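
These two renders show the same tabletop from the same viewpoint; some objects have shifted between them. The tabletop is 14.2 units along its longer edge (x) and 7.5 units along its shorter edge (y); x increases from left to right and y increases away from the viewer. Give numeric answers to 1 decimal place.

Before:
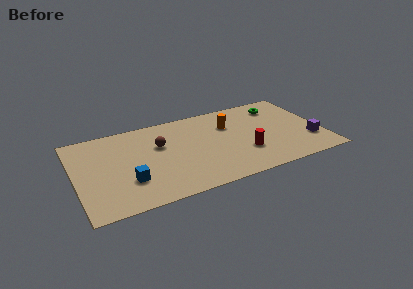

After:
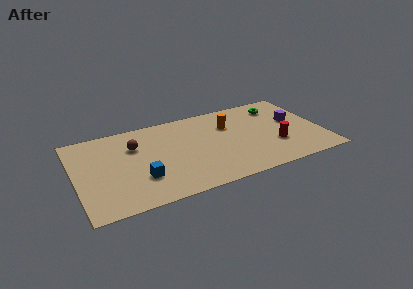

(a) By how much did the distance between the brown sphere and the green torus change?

+1.3

Before: roughly 7.2 units apart; after: 8.5. That's 1.3 units further apart.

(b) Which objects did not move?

the orange cylinder and the green torus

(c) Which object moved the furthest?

the purple cube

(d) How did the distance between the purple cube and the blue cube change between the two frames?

-1.2

The distance was about 10.5 in the first image and 9.3 in the second, so they moved 1.2 units closer together.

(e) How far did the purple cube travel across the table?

2.2

From (13.4, 2.2) to (12.7, 4.3), the purple cube covered √(0.7² + 2.1²) ≈ 2.2 units.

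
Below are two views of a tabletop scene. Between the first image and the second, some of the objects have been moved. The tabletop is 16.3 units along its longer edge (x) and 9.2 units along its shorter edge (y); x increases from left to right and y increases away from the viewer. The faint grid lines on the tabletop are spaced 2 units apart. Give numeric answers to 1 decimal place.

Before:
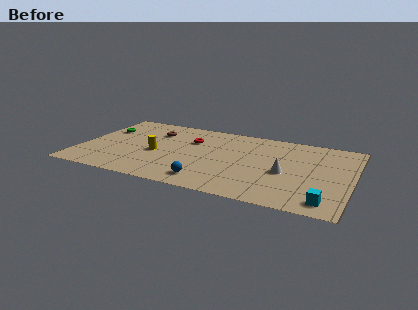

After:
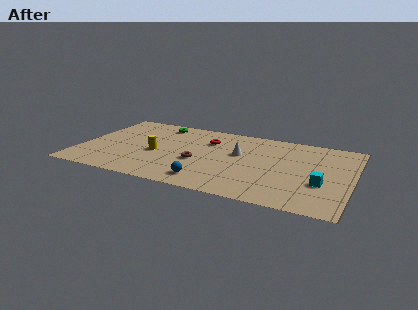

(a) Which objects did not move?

the blue sphere and the yellow cylinder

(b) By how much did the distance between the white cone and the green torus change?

-5.8

Before: roughly 11.5 units apart; after: 5.7. That's 5.8 units closer together.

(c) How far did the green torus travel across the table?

3.6

The green torus was near (1.1, 6.2) before and (4.3, 7.9) after, so it travelled √(3.2² + 1.7²) ≈ 3.6 units.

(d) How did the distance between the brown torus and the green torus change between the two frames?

+2.0

They were about 3.1 units apart before and 5.1 after — 2.0 units further apart.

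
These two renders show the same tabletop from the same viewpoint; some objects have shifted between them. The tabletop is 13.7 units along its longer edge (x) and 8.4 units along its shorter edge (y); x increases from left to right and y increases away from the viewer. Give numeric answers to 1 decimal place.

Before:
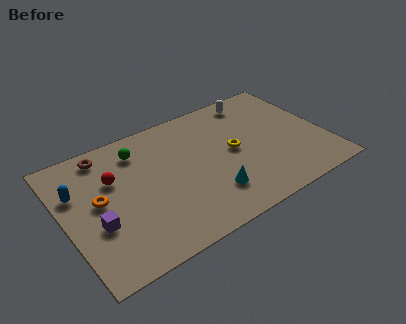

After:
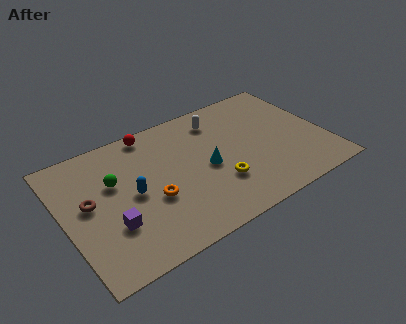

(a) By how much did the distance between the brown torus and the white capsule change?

-0.6

The distance was about 8.1 in the first image and 7.5 in the second, so they moved 0.6 units closer together.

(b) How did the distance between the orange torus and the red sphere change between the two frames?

+3.0

They were about 1.3 units apart before and 4.3 after — 3.0 units further apart.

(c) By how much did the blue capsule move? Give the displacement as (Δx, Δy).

(2.7, -1.5)

The blue capsule was at about (0.8, 5.6) and moved to about (3.5, 4.1).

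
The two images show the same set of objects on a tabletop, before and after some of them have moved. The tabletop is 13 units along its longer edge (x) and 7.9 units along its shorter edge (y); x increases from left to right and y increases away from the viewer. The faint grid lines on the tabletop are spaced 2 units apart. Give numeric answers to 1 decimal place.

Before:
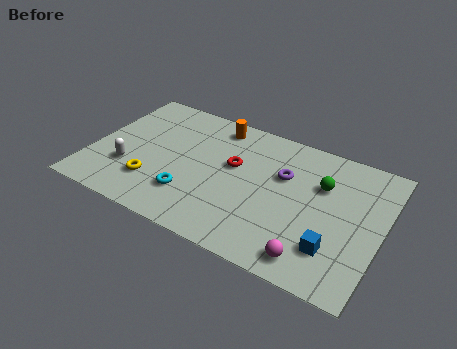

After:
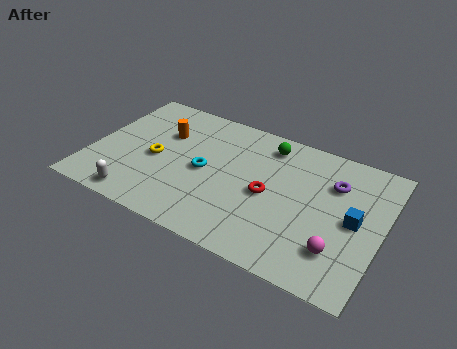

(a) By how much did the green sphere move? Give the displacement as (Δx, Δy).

(-2.6, 1.3)

The green sphere started near (10.2, 5.3) and ended near (7.6, 6.6).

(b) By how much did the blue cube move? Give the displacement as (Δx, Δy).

(0.7, 1.9)

From the two frames, the blue cube sits at roughly (11.1, 2.0) before and (11.8, 3.9) after.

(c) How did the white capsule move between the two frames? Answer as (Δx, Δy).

(0.7, -1.6)

The white capsule was at about (1.8, 2.5) and moved to about (2.5, 0.9).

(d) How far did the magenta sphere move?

1.3

The magenta sphere moved from about (10.3, 1.1) to (11.3, 2.0), a distance of √(1.0² + 0.9²) ≈ 1.3.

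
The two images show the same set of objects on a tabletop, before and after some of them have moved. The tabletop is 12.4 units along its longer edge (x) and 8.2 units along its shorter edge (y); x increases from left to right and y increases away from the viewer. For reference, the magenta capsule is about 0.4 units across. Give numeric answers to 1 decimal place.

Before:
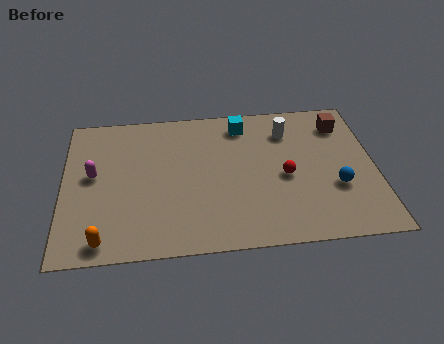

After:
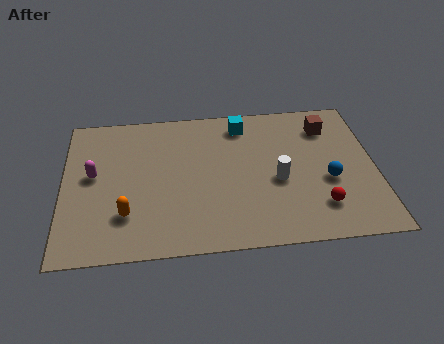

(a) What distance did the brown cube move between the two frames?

0.6

The brown cube was near (11.2, 6.5) before and (10.6, 6.4) after, so it travelled √(0.6² + 0.1²) ≈ 0.6 units.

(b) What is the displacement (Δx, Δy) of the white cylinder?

(-0.5, -2.8)

The white cylinder started near (9.0, 6.3) and ended near (8.5, 3.5).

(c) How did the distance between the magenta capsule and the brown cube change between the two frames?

-0.6

The distance was about 10.2 in the first image and 9.6 in the second, so they moved 0.6 units closer together.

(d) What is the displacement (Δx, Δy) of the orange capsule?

(0.9, 1.3)

The orange capsule was at about (1.6, 0.9) and moved to about (2.5, 2.2).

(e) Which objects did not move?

the cyan cube and the magenta capsule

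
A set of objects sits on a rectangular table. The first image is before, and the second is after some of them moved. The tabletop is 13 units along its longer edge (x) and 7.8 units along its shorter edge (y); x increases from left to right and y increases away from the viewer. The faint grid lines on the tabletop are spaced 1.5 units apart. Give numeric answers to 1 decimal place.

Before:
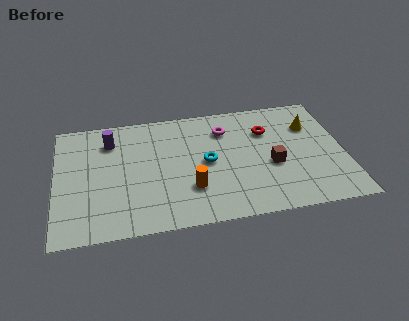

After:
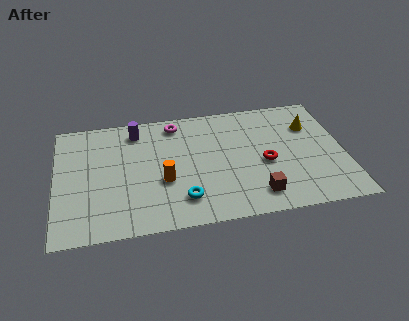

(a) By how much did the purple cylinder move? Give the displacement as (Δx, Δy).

(1.2, 0.5)

The purple cylinder started near (2.5, 6.0) and ended near (3.7, 6.5).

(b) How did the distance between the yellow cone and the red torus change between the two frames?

+1.0

They were about 2.0 units apart before and 3.0 after — 1.0 units further apart.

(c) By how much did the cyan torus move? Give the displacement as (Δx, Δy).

(-1.2, -2.2)

The cyan torus started near (6.8, 3.9) and ended near (5.6, 1.7).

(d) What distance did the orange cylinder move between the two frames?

1.4

From (6.0, 2.3) to (4.8, 3.0), the orange cylinder covered √(1.2² + 0.7²) ≈ 1.4 units.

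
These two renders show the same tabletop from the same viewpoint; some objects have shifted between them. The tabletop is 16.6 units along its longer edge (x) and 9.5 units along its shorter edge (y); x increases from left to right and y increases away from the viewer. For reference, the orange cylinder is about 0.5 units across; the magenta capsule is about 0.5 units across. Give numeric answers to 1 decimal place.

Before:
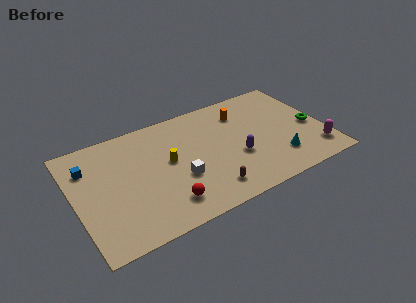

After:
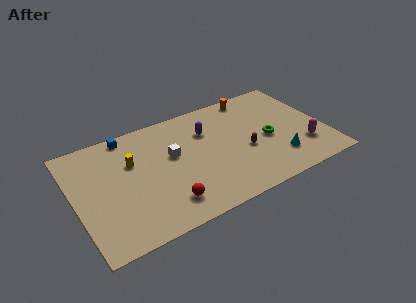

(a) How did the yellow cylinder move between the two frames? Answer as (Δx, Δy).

(-2.3, 1.0)

The yellow cylinder was at about (6.2, 5.2) and moved to about (3.9, 6.2).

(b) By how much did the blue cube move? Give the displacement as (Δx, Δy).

(2.8, 1.6)

The blue cube was at about (1.1, 7.0) and moved to about (3.9, 8.6).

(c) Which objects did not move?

the red sphere and the cyan cone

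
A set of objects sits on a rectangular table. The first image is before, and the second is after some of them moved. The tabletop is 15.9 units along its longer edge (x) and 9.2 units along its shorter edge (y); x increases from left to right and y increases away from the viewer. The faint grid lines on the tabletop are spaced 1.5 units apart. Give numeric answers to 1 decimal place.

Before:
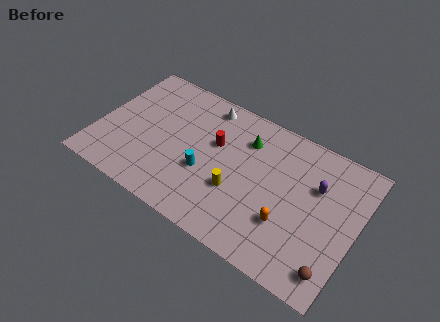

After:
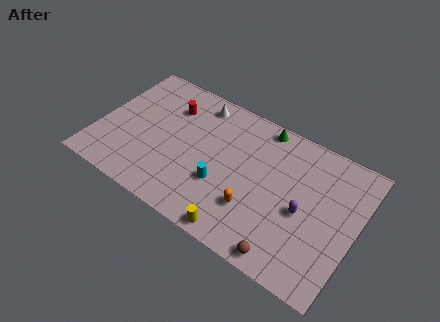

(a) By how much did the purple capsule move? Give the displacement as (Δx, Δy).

(-0.5, -2.0)

The purple capsule started near (13.3, 6.1) and ended near (12.8, 4.1).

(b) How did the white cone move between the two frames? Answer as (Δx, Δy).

(-0.5, -0.1)

From the two frames, the white cone sits at roughly (6.1, 8.0) before and (5.6, 7.9) after.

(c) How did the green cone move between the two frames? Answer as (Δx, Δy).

(0.8, 1.4)

The green cone started near (8.8, 6.9) and ended near (9.6, 8.3).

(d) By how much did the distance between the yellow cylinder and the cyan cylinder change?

+0.8

Before: roughly 2.0 units apart; after: 2.8. That's 0.8 units further apart.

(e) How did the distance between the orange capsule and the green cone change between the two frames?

+0.5

They were about 5.1 units apart before and 5.6 after — 0.5 units further apart.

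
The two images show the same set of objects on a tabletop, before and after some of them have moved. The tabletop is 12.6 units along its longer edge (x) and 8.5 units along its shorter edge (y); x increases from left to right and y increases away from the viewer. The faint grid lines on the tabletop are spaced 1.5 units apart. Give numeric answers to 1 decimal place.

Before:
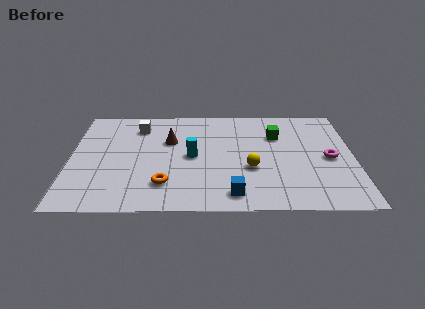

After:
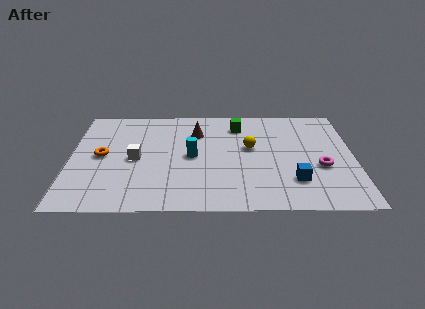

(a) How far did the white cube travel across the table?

2.7

The white cube moved from about (3.0, 6.7) to (2.9, 4.0), a distance of √(0.1² + 2.7²) ≈ 2.7.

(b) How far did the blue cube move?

2.9

The blue cube moved from about (7.2, 1.2) to (9.9, 2.2), a distance of √(2.7² + 1.0²) ≈ 2.9.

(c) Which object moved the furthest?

the orange torus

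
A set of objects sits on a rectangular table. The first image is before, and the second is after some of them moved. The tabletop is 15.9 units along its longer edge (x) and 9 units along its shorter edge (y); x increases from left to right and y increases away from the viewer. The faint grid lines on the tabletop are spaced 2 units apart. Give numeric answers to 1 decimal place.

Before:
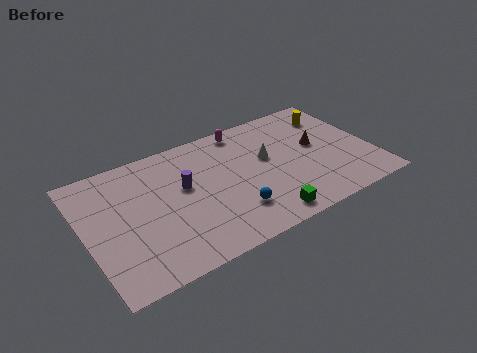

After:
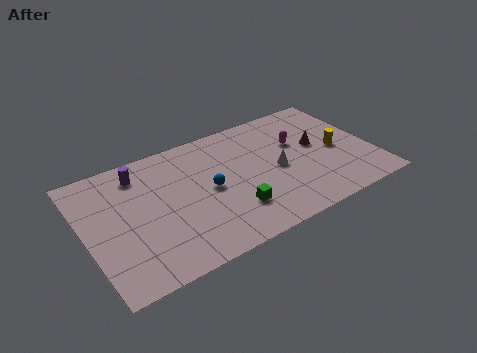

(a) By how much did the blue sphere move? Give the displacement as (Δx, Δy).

(-1.0, 2.2)

The blue sphere was at about (7.8, 2.3) and moved to about (6.8, 4.5).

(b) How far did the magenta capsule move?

3.5

The magenta capsule moved from about (9.3, 8.0) to (12.0, 5.7), a distance of √(2.7² + 2.3²) ≈ 3.5.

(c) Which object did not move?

the brown cone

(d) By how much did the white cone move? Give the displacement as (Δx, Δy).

(0.4, -1.1)

From the two frames, the white cone sits at roughly (10.2, 5.3) before and (10.6, 4.2) after.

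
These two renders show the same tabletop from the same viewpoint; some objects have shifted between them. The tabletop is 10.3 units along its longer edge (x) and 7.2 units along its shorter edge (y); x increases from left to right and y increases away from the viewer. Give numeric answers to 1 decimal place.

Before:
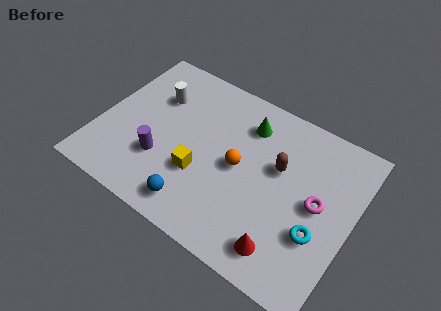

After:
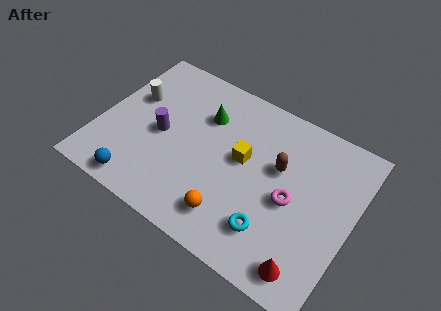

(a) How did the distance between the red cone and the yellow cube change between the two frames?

+0.5

The distance was about 3.9 in the first image and 4.4 in the second, so they moved 0.5 units further apart.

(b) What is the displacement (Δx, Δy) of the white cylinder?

(-0.9, -0.5)

The white cylinder was at about (2.0, 5.0) and moved to about (1.1, 4.5).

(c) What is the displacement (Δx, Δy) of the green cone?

(-1.7, -0.5)

From the two frames, the green cone sits at roughly (5.7, 5.6) before and (4.0, 5.1) after.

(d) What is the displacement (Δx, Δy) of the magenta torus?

(-1.0, -0.4)

From the two frames, the magenta torus sits at roughly (8.9, 3.7) before and (7.9, 3.3) after.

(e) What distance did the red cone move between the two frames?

1.0

The red cone was near (8.0, 1.2) before and (9.0, 1.0) after, so it travelled √(1.0² + 0.2²) ≈ 1.0 units.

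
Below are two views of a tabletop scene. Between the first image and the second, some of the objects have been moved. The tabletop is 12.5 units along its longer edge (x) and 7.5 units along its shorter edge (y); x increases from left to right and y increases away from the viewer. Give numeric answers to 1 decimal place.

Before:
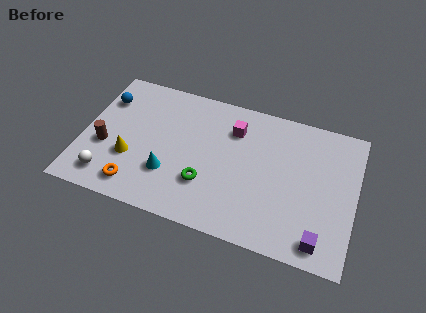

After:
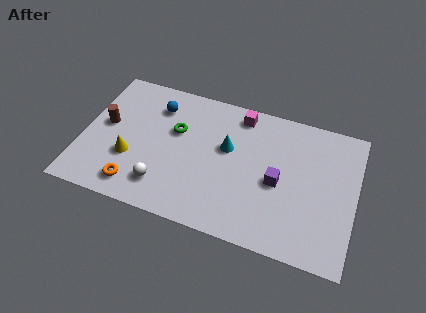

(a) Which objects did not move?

the orange torus and the yellow cone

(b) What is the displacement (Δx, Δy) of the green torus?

(-1.6, 2.4)

The green torus was at about (5.8, 2.3) and moved to about (4.2, 4.7).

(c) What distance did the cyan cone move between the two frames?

3.3

From (4.1, 2.3) to (6.6, 4.5), the cyan cone covered √(2.5² + 2.2²) ≈ 3.3 units.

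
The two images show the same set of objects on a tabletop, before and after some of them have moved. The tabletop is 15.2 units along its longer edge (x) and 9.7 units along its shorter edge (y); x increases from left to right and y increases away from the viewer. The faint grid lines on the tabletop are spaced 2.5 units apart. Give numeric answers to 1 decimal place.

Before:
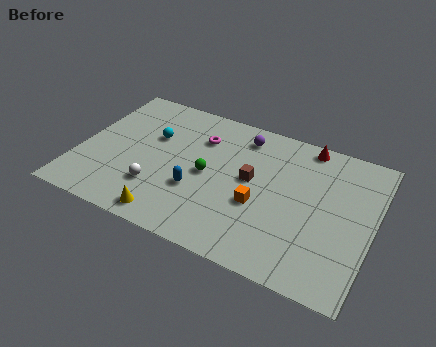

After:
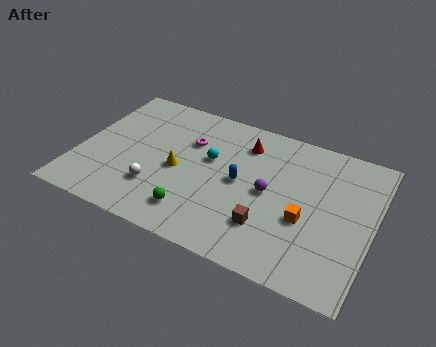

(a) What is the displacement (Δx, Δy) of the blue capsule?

(2.1, 1.5)

The blue capsule was at about (6.3, 3.4) and moved to about (8.4, 4.9).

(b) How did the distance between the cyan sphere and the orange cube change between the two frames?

-0.8

They were about 6.4 units apart before and 5.6 after — 0.8 units closer together.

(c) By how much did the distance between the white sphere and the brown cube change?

+0.5

The distance was about 5.3 in the first image and 5.8 in the second, so they moved 0.5 units further apart.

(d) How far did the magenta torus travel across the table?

0.7

The magenta torus was near (6.0, 7.1) before and (5.5, 6.6) after, so it travelled √(0.5² + 0.5²) ≈ 0.7 units.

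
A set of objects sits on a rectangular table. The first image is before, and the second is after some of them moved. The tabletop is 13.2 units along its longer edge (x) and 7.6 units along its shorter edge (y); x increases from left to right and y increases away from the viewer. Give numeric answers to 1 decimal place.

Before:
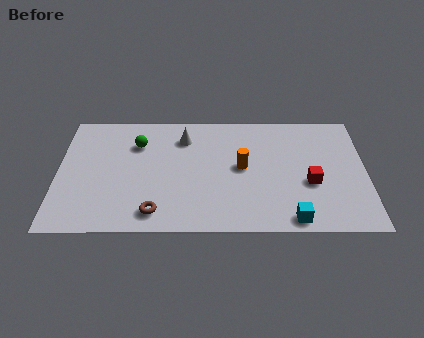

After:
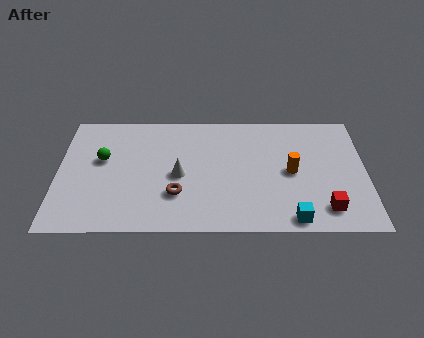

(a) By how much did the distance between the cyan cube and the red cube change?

-0.8

Before: roughly 2.3 units apart; after: 1.5. That's 0.8 units closer together.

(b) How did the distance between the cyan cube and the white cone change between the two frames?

-1.4

Before: roughly 6.9 units apart; after: 5.5. That's 1.4 units closer together.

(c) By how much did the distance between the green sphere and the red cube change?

+2.2

They were about 7.8 units apart before and 10.0 after — 2.2 units further apart.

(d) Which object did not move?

the cyan cube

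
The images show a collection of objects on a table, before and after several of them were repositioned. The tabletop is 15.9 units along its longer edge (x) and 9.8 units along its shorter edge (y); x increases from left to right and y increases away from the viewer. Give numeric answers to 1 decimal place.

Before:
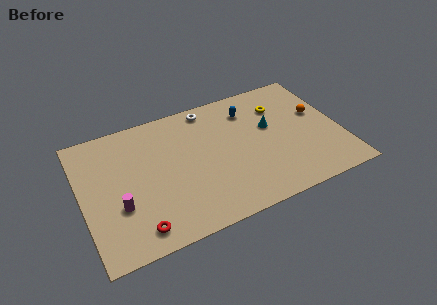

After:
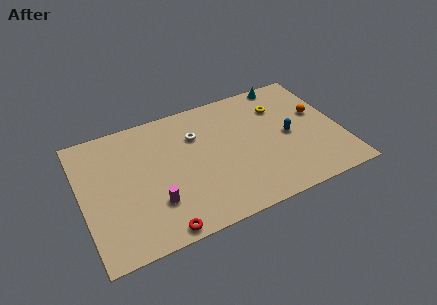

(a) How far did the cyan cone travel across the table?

3.5

The cyan cone moved from about (11.7, 5.8) to (13.1, 9.0), a distance of √(1.4² + 3.2²) ≈ 3.5.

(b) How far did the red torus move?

1.4

From (3.0, 1.4) to (4.3, 0.8), the red torus covered √(1.3² + 0.6²) ≈ 1.4 units.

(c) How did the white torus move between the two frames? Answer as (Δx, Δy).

(-1.0, -1.8)

The white torus was at about (8.2, 8.7) and moved to about (7.2, 6.9).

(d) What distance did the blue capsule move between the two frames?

3.6

The blue capsule moved from about (10.6, 7.6) to (12.7, 4.7), a distance of √(2.1² + 2.9²) ≈ 3.6.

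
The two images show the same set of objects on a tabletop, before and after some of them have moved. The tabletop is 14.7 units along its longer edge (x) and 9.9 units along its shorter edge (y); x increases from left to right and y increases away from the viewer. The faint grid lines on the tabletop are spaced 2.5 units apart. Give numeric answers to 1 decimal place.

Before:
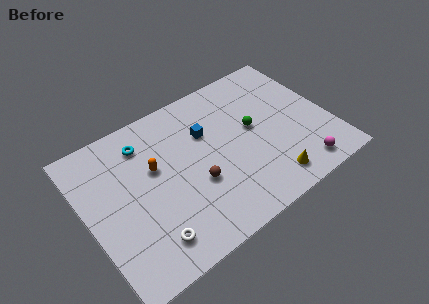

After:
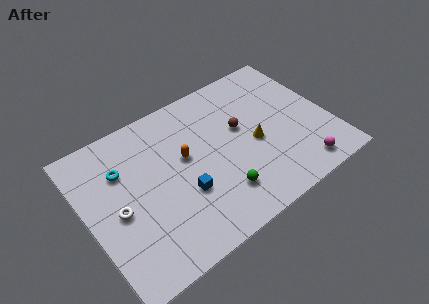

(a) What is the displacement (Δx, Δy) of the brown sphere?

(3.2, 2.1)

From the two frames, the brown sphere sits at roughly (6.3, 3.7) before and (9.5, 5.8) after.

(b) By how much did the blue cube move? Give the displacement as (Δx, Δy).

(-2.0, -3.1)

From the two frames, the blue cube sits at roughly (7.5, 6.6) before and (5.5, 3.5) after.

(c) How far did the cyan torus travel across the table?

1.8

From (3.9, 7.9) to (2.4, 6.9), the cyan torus covered √(1.5² + 1.0²) ≈ 1.8 units.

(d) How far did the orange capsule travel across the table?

1.8

The orange capsule was near (4.2, 6.0) before and (6.0, 5.7) after, so it travelled √(1.8² + 0.3²) ≈ 1.8 units.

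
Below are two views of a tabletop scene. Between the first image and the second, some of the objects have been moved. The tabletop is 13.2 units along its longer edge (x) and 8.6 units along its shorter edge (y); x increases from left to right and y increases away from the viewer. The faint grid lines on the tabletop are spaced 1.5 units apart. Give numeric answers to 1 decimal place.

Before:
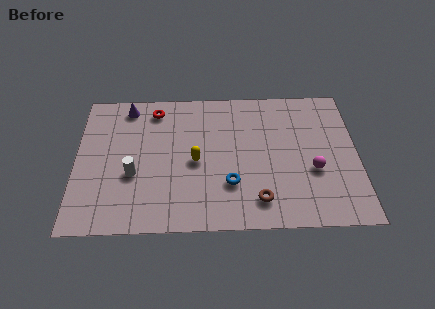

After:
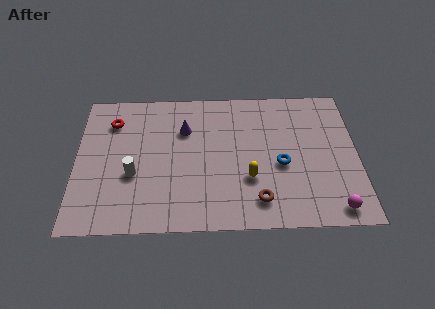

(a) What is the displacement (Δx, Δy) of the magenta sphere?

(0.9, -2.3)

From the two frames, the magenta sphere sits at roughly (11.1, 3.3) before and (12.0, 1.0) after.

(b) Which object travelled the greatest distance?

the purple cone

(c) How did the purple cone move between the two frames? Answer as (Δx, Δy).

(2.7, -1.5)

The purple cone started near (2.4, 7.5) and ended near (5.1, 6.0).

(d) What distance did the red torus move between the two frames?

2.1

The red torus moved from about (3.7, 7.3) to (1.7, 6.6), a distance of √(2.0² + 0.7²) ≈ 2.1.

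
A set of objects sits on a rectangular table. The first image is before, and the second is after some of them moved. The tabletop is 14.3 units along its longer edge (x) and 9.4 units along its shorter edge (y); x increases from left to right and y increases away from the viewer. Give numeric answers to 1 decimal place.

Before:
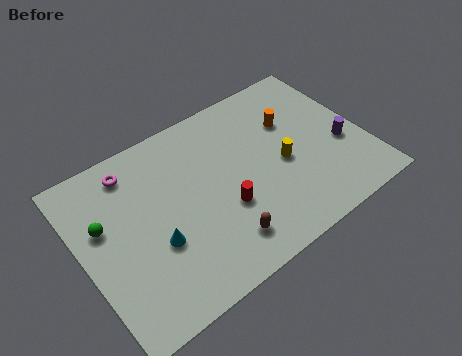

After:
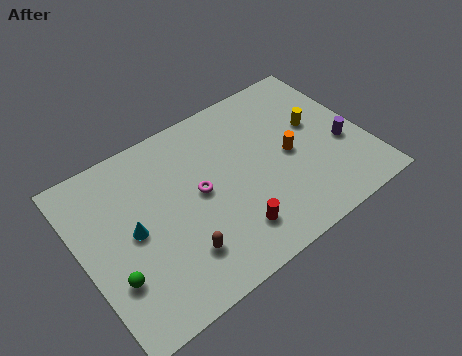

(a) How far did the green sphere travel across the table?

2.9

From (1.2, 5.8) to (1.2, 2.9), the green sphere covered √(0.0² + 2.9²) ≈ 2.9 units.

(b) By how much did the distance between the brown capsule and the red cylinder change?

+0.9

They were about 1.7 units apart before and 2.6 after — 0.9 units further apart.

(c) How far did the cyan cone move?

1.5

From (3.4, 3.5) to (2.5, 4.7), the cyan cone covered √(0.9² + 1.2²) ≈ 1.5 units.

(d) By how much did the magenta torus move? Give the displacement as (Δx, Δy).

(2.9, -3.0)

The magenta torus was at about (3.0, 7.9) and moved to about (5.9, 4.9).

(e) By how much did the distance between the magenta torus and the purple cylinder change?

-3.6

They were about 10.9 units apart before and 7.3 after — 3.6 units closer together.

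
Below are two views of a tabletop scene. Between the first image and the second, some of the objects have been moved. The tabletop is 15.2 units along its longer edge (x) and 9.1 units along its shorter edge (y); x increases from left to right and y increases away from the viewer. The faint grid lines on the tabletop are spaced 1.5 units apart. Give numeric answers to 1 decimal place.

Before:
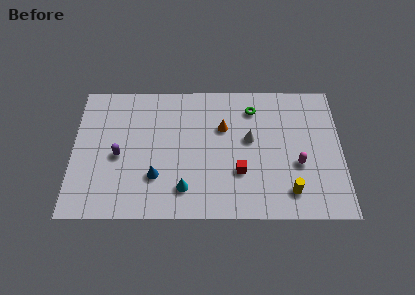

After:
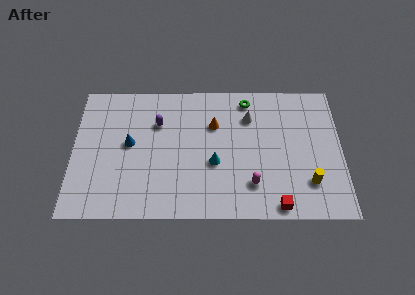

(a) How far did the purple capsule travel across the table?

3.1

The purple capsule moved from about (2.6, 4.1) to (4.8, 6.3), a distance of √(2.2² + 2.2²) ≈ 3.1.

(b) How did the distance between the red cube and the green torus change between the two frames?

+2.9

Before: roughly 4.4 units apart; after: 7.3. That's 2.9 units further apart.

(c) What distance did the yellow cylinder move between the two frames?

1.3

The yellow cylinder moved from about (12.2, 1.7) to (13.3, 2.3), a distance of √(1.1² + 0.6²) ≈ 1.3.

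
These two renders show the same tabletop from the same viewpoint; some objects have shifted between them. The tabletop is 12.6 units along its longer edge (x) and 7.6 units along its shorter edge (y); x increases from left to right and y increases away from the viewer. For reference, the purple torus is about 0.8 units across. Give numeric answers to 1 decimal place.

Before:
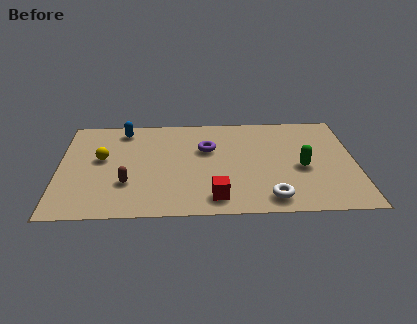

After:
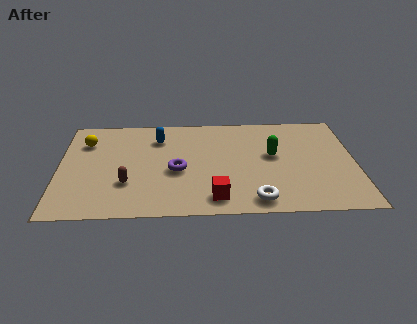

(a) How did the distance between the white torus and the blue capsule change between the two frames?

-1.9

The distance was about 8.2 in the first image and 6.3 in the second, so they moved 1.9 units closer together.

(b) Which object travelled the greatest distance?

the purple torus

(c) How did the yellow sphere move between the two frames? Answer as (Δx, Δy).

(-0.7, 1.3)

The yellow sphere started near (1.8, 4.3) and ended near (1.1, 5.6).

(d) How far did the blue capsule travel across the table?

1.7

From (2.7, 6.5) to (4.2, 5.8), the blue capsule covered √(1.5² + 0.7²) ≈ 1.7 units.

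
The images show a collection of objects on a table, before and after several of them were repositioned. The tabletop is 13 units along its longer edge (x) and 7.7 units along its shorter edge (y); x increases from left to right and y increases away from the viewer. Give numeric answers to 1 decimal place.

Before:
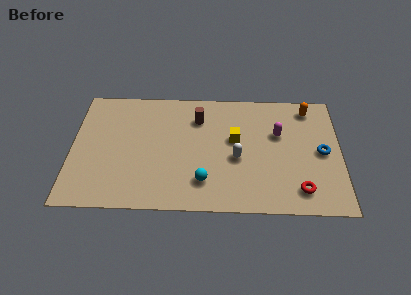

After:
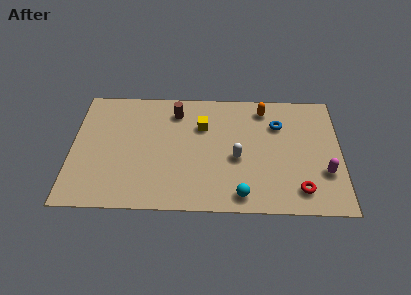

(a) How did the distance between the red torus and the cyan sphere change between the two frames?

-1.8

Before: roughly 4.6 units apart; after: 2.8. That's 1.8 units closer together.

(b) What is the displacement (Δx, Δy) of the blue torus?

(-2.1, 1.7)

From the two frames, the blue torus sits at roughly (12.1, 3.8) before and (10.0, 5.5) after.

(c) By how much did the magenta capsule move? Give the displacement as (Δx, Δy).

(2.2, -2.4)

The magenta capsule started near (10.0, 4.9) and ended near (12.2, 2.5).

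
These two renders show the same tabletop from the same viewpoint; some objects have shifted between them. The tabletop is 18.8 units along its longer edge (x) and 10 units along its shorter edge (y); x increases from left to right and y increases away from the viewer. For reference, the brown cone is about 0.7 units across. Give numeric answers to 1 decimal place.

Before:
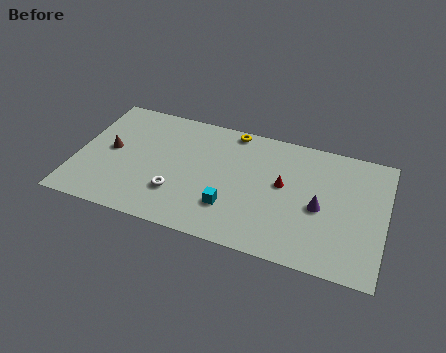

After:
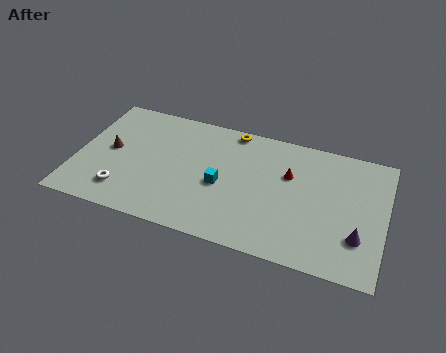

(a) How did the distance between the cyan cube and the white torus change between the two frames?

+2.9

The distance was about 3.3 in the first image and 6.2 in the second, so they moved 2.9 units further apart.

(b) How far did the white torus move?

3.3

The white torus moved from about (6.3, 2.9) to (3.1, 2.1), a distance of √(3.2² + 0.8²) ≈ 3.3.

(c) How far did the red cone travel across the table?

0.9

The red cone moved from about (12.6, 5.6) to (12.9, 6.5), a distance of √(0.3² + 0.9²) ≈ 0.9.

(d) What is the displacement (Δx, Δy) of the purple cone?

(2.4, -1.6)

From the two frames, the purple cone sits at roughly (14.9, 4.5) before and (17.3, 2.9) after.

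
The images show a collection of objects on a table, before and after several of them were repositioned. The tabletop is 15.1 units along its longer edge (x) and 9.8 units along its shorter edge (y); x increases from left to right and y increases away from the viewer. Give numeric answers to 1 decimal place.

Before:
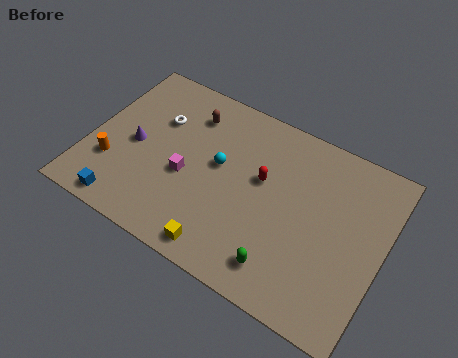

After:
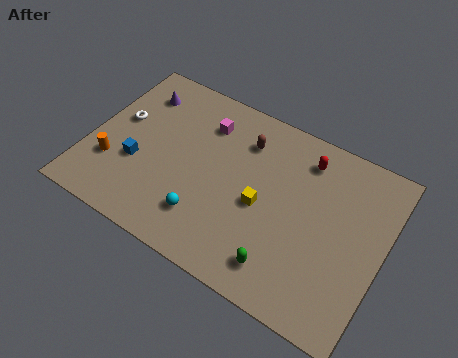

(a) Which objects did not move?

the orange cylinder and the green capsule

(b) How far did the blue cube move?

2.6

The blue cube was near (2.4, 1.0) before and (2.6, 3.6) after, so it travelled √(0.2² + 2.6²) ≈ 2.6 units.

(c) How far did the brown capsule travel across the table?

2.9

The brown capsule was near (4.7, 7.7) before and (7.6, 7.5) after, so it travelled √(2.9² + 0.2²) ≈ 2.9 units.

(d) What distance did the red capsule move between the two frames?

2.9

The red capsule was near (8.8, 5.8) before and (10.7, 8.0) after, so it travelled √(1.9² + 2.2²) ≈ 2.9 units.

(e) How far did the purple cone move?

3.1

The purple cone was near (2.3, 4.6) before and (1.9, 7.7) after, so it travelled √(0.4² + 3.1²) ≈ 3.1 units.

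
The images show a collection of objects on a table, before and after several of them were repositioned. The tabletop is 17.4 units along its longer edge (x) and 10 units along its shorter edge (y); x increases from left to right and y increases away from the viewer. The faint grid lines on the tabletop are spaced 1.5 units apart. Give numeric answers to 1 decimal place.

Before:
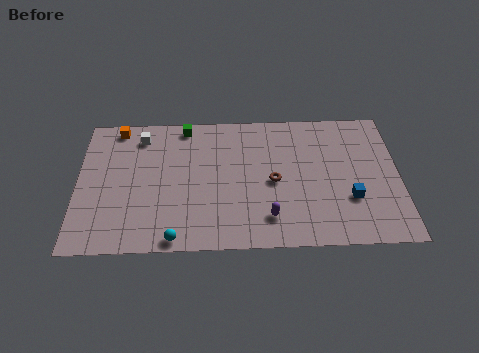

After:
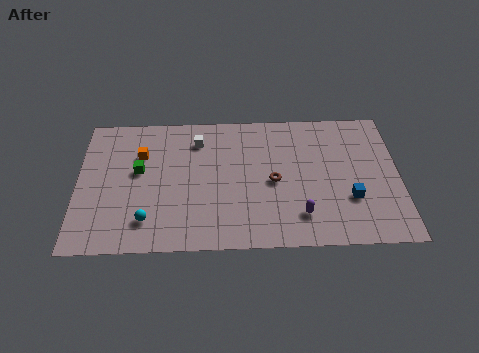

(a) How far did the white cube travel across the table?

3.1

From (3.4, 8.3) to (6.5, 7.9), the white cube covered √(3.1² + 0.4²) ≈ 3.1 units.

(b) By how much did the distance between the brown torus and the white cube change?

-2.8

Before: roughly 8.0 units apart; after: 5.2. That's 2.8 units closer together.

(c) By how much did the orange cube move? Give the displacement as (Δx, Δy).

(1.3, -2.1)

The orange cube was at about (2.1, 9.0) and moved to about (3.4, 6.9).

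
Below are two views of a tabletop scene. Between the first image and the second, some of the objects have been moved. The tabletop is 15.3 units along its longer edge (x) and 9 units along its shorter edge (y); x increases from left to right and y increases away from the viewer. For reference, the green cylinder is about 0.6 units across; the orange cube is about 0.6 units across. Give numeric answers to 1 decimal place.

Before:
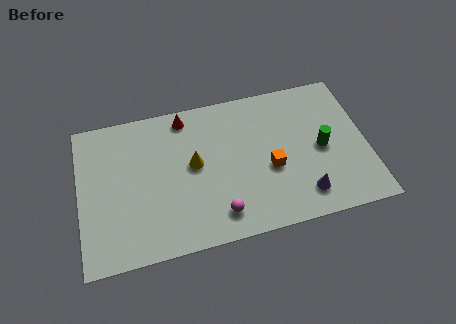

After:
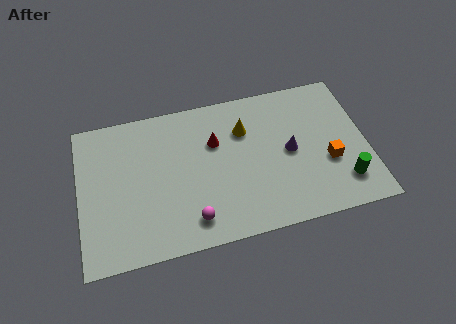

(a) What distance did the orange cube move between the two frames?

3.1

The orange cube moved from about (10.1, 3.7) to (13.2, 3.4), a distance of √(3.1² + 0.3²) ≈ 3.1.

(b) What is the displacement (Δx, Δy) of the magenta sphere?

(-1.4, 0.0)

The magenta sphere started near (7.2, 1.6) and ended near (5.8, 1.6).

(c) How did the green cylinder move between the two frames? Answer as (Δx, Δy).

(1.0, -2.3)

The green cylinder was at about (12.9, 4.3) and moved to about (13.9, 2.0).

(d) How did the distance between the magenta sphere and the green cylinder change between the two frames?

+1.8

The distance was about 6.3 in the first image and 8.1 in the second, so they moved 1.8 units further apart.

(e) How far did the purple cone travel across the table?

2.8

The purple cone was near (11.7, 1.7) before and (11.2, 4.5) after, so it travelled √(0.5² + 2.8²) ≈ 2.8 units.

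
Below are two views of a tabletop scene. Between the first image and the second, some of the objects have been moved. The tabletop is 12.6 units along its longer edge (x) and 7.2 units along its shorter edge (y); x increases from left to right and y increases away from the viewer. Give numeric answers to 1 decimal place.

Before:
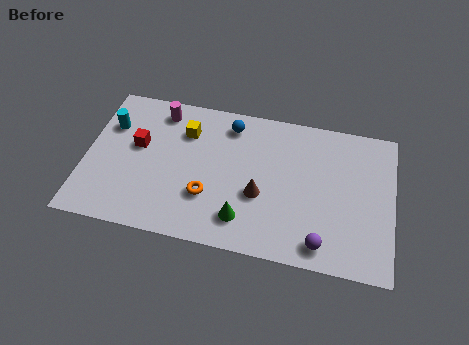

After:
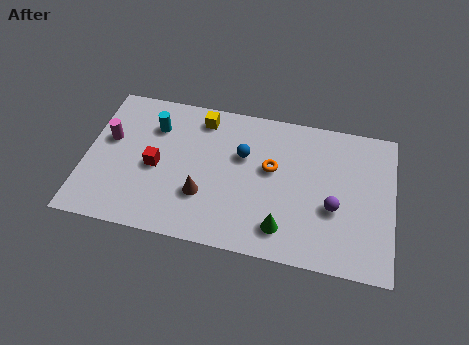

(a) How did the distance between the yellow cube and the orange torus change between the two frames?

+0.4

They were about 3.2 units apart before and 3.6 after — 0.4 units further apart.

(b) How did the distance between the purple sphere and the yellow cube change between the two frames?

-0.7

The distance was about 7.2 in the first image and 6.5 in the second, so they moved 0.7 units closer together.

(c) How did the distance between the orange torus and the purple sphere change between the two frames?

-1.9

The distance was about 4.9 in the first image and 3.0 in the second, so they moved 1.9 units closer together.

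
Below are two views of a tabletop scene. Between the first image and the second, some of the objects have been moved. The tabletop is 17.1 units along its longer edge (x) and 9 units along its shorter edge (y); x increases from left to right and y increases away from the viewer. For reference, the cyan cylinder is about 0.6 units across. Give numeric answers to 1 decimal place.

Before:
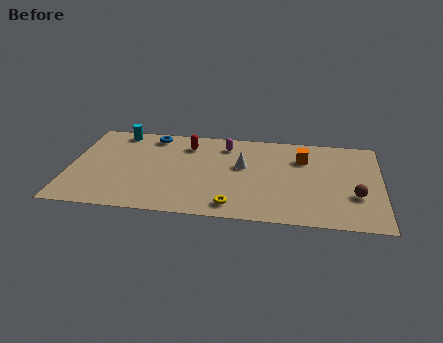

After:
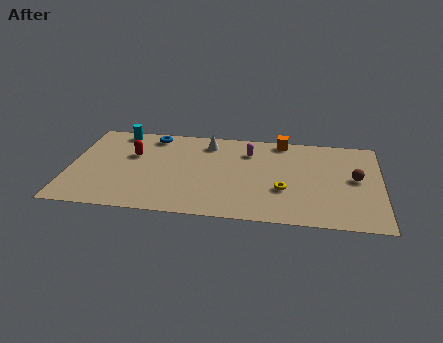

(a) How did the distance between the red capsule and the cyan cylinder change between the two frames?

-1.5

They were about 4.0 units apart before and 2.5 after — 1.5 units closer together.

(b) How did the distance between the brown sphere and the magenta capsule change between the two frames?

-2.1

The distance was about 8.3 in the first image and 6.2 in the second, so they moved 2.1 units closer together.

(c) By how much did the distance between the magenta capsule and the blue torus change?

+1.4

They were about 4.1 units apart before and 5.5 after — 1.4 units further apart.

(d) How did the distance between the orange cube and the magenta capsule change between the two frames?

-2.1

The distance was about 4.4 in the first image and 2.3 in the second, so they moved 2.1 units closer together.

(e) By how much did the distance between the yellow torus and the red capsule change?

+2.4

The distance was about 6.4 in the first image and 8.8 in the second, so they moved 2.4 units further apart.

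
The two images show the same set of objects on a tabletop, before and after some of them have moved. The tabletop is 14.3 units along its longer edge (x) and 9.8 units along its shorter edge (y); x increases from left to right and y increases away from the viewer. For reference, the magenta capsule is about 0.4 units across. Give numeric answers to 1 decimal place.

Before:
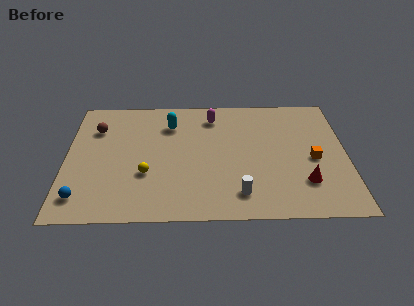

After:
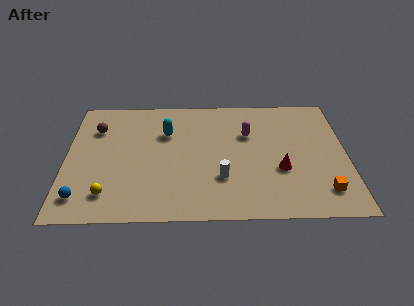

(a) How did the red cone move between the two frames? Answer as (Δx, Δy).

(-1.2, 1.0)

The red cone started near (12.1, 2.6) and ended near (10.9, 3.6).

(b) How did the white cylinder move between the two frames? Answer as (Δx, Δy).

(-0.9, 1.2)

From the two frames, the white cylinder sits at roughly (8.8, 1.8) before and (7.9, 3.0) after.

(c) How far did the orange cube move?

2.5

The orange cube was near (12.6, 4.4) before and (13.0, 1.9) after, so it travelled √(0.4² + 2.5²) ≈ 2.5 units.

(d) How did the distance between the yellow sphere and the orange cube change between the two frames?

+2.2

The distance was about 8.6 in the first image and 10.8 in the second, so they moved 2.2 units further apart.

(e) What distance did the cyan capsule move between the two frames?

0.7

From (5.3, 7.4) to (5.1, 6.7), the cyan capsule covered √(0.2² + 0.7²) ≈ 0.7 units.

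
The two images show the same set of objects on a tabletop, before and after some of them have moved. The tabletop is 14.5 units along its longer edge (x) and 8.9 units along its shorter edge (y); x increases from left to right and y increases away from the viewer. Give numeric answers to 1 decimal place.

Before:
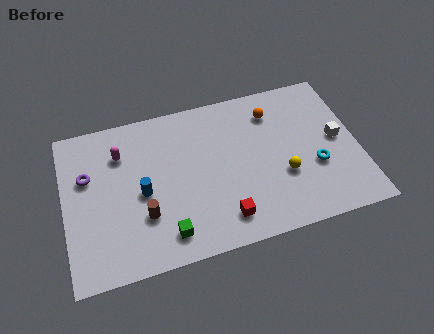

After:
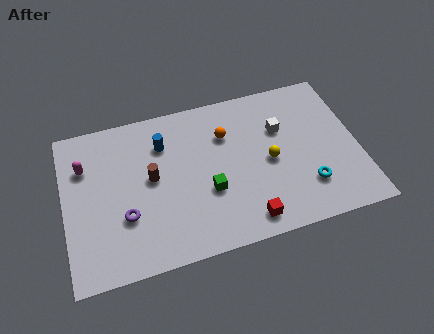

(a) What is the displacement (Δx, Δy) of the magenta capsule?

(-1.8, -0.3)

The magenta capsule started near (2.9, 6.6) and ended near (1.1, 6.3).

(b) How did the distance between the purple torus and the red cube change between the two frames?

-1.5

Before: roughly 7.6 units apart; after: 6.1. That's 1.5 units closer together.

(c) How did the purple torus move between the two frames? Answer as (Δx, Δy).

(1.7, -2.7)

From the two frames, the purple torus sits at roughly (1.2, 5.7) before and (2.9, 3.0) after.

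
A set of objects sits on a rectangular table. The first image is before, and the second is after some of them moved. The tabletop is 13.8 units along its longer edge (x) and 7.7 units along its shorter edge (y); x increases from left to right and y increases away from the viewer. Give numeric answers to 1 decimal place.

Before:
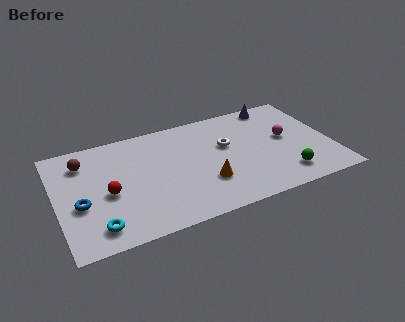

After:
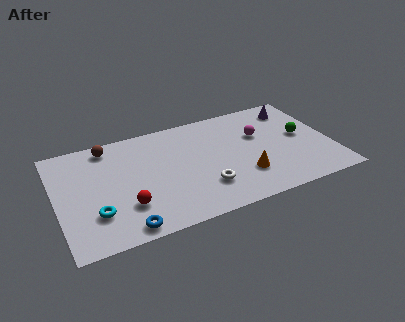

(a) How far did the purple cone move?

1.1

From (11.4, 6.9) to (12.3, 6.3), the purple cone covered √(0.9² + 0.6²) ≈ 1.1 units.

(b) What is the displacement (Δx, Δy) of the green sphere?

(1.2, 2.6)

The green sphere was at about (11.2, 1.5) and moved to about (12.4, 4.1).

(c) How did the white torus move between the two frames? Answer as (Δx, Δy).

(-1.4, -2.6)

The white torus was at about (8.6, 4.7) and moved to about (7.2, 2.1).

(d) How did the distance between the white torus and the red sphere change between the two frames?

-2.3

They were about 6.2 units apart before and 3.9 after — 2.3 units closer together.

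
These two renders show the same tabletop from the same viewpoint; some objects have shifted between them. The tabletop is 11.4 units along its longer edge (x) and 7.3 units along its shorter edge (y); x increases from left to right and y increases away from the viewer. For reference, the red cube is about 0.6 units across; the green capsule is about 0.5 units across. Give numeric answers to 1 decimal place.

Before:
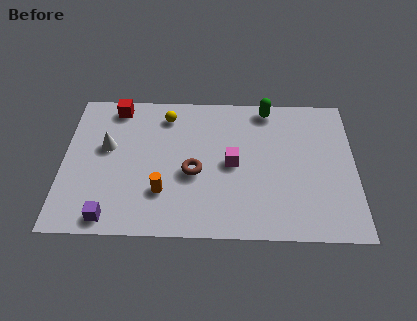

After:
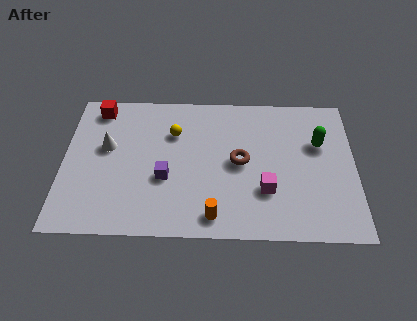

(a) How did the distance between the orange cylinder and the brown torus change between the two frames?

+1.3

They were about 1.6 units apart before and 2.9 after — 1.3 units further apart.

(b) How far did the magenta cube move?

1.8

From (6.6, 3.6) to (7.9, 2.3), the magenta cube covered √(1.3² + 1.3²) ≈ 1.8 units.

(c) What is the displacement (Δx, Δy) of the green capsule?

(2.0, -1.8)

The green capsule was at about (8.0, 6.5) and moved to about (10.0, 4.7).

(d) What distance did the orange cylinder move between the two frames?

2.3

From (3.9, 2.1) to (5.9, 1.0), the orange cylinder covered √(2.0² + 1.1²) ≈ 2.3 units.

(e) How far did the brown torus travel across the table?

1.9

From (5.1, 3.1) to (6.9, 3.7), the brown torus covered √(1.8² + 0.6²) ≈ 1.9 units.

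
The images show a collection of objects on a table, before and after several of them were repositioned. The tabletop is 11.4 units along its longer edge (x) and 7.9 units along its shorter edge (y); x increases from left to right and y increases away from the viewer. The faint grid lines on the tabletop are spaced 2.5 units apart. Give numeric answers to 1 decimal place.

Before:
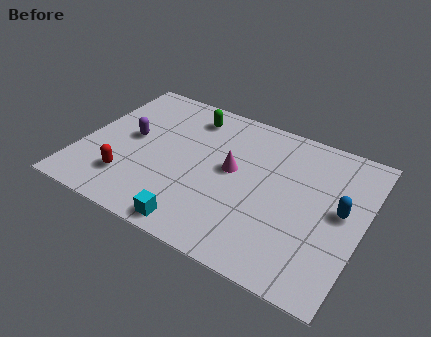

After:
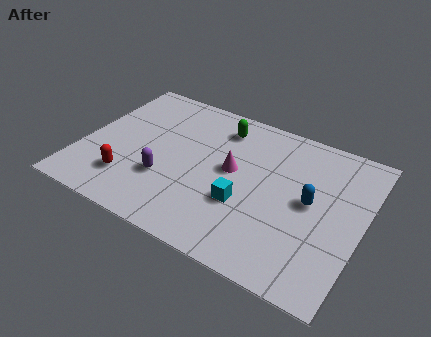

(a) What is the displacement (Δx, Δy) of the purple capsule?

(1.7, -1.6)

The purple capsule started near (1.9, 4.2) and ended near (3.6, 2.6).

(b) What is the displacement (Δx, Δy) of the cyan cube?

(1.6, 2.0)

The cyan cube started near (5.2, 0.8) and ended near (6.8, 2.8).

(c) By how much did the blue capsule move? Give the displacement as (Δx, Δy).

(-1.2, -0.1)

The blue capsule was at about (10.5, 4.2) and moved to about (9.3, 4.1).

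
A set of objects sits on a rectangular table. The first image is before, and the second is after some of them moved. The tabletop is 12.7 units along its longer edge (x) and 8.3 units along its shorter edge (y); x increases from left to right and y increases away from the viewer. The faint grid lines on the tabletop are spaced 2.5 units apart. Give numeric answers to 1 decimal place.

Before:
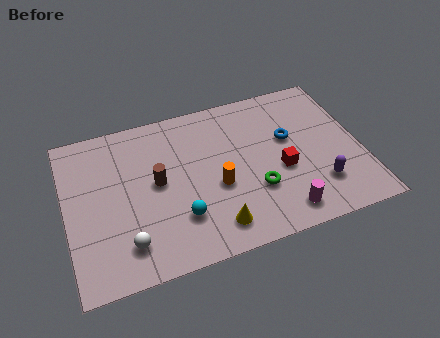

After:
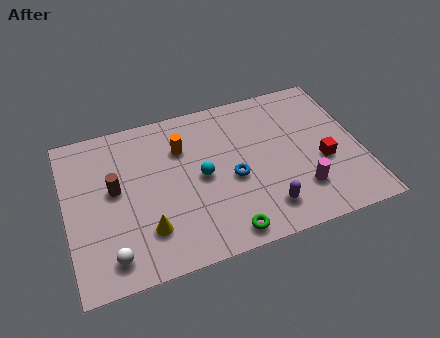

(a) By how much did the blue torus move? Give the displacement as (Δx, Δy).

(-2.6, -1.4)

From the two frames, the blue torus sits at roughly (9.7, 5.0) before and (7.1, 3.6) after.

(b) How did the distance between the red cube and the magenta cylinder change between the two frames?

-0.6

The distance was about 2.2 in the first image and 1.6 in the second, so they moved 0.6 units closer together.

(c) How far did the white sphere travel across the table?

0.8

The white sphere moved from about (2.4, 1.7) to (1.7, 1.3), a distance of √(0.7² + 0.4²) ≈ 0.8.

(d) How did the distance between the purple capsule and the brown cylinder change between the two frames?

-0.3

The distance was about 7.2 in the first image and 6.9 in the second, so they moved 0.3 units closer together.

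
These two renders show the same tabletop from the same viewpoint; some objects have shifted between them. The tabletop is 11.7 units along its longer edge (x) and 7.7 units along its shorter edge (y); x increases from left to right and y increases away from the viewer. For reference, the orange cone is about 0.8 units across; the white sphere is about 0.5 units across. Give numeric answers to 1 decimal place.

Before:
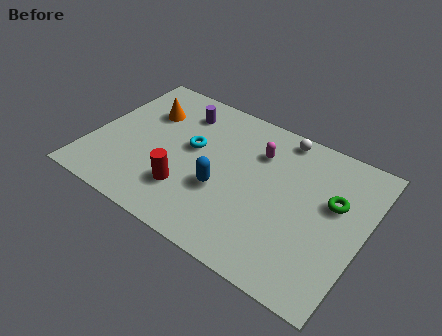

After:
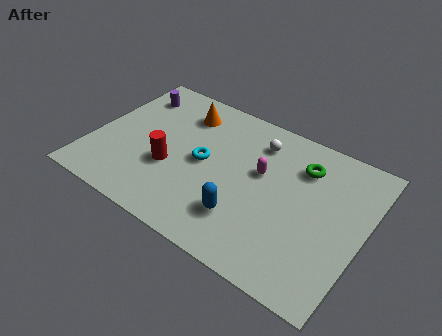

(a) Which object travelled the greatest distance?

the purple cylinder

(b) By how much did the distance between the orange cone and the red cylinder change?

-0.9

Before: roughly 4.1 units apart; after: 3.2. That's 0.9 units closer together.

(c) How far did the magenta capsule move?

1.0

From (6.9, 5.6) to (7.2, 4.6), the magenta capsule covered √(0.3² + 1.0²) ≈ 1.0 units.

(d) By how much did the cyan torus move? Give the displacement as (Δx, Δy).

(0.6, -0.5)

The cyan torus started near (4.2, 4.4) and ended near (4.8, 3.9).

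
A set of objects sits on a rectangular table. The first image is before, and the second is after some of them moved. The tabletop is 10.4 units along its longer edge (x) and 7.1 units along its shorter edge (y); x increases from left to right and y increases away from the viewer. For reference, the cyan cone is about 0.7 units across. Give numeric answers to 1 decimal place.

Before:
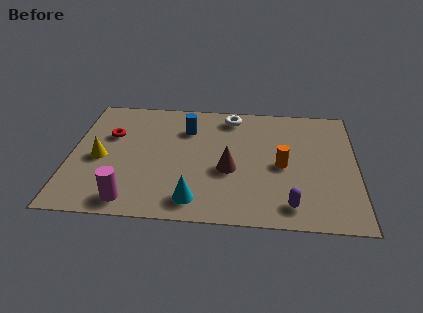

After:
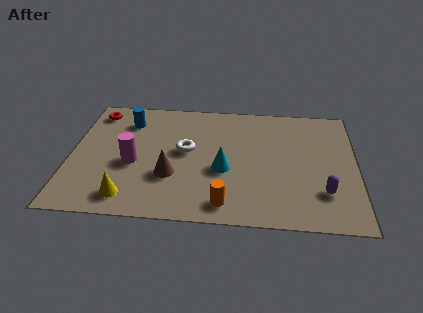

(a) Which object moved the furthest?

the orange cylinder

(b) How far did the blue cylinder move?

2.2

The blue cylinder moved from about (4.2, 5.2) to (2.0, 5.5), a distance of √(2.2² + 0.3²) ≈ 2.2.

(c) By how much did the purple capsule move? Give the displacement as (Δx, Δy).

(1.2, 0.8)

From the two frames, the purple capsule sits at roughly (8.0, 1.1) before and (9.2, 1.9) after.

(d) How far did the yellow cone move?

2.4

The yellow cone moved from about (1.1, 3.2) to (2.2, 1.1), a distance of √(1.1² + 2.1²) ≈ 2.4.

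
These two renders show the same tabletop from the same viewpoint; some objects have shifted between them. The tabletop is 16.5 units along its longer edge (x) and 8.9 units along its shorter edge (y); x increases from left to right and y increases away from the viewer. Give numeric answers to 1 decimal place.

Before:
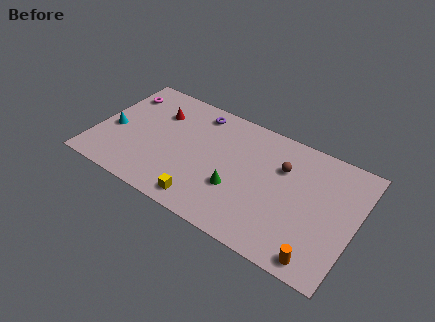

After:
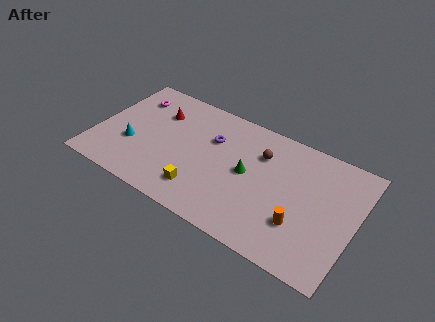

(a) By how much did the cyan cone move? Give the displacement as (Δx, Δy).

(1.3, -0.6)

The cyan cone started near (1.1, 3.8) and ended near (2.4, 3.2).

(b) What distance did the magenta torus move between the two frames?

0.7

From (1.1, 6.9) to (1.8, 6.9), the magenta torus covered √(0.7² + 0.0²) ≈ 0.7 units.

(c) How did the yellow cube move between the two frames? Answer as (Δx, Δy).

(-0.3, 0.7)

The yellow cube started near (7.4, 1.2) and ended near (7.1, 1.9).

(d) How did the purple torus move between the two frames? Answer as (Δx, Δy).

(1.2, -1.6)

From the two frames, the purple torus sits at roughly (6.0, 7.6) before and (7.2, 6.0) after.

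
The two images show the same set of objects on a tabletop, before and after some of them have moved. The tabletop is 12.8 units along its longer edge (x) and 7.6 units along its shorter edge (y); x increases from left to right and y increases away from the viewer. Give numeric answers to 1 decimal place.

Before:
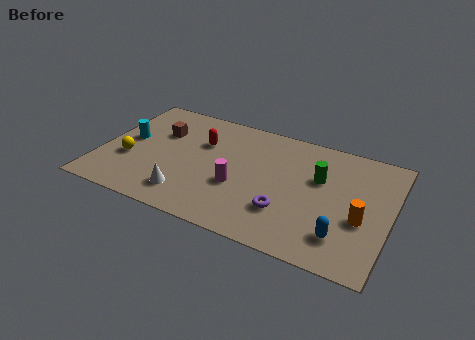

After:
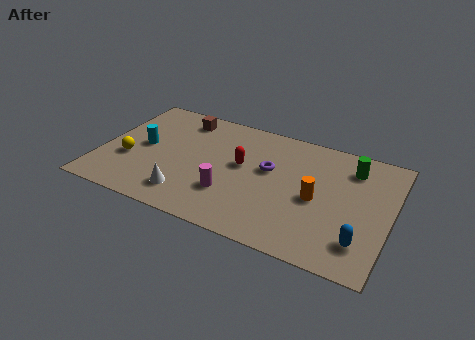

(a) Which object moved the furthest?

the purple torus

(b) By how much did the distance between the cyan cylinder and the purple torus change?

-1.9

They were about 7.5 units apart before and 5.6 after — 1.9 units closer together.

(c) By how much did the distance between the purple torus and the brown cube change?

-2.1

They were about 6.7 units apart before and 4.6 after — 2.1 units closer together.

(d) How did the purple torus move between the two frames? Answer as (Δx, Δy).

(-1.0, 2.3)

From the two frames, the purple torus sits at roughly (8.4, 2.2) before and (7.4, 4.5) after.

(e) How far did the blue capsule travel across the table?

0.8

The blue capsule was near (10.9, 1.7) before and (11.7, 1.7) after, so it travelled √(0.8² + 0.0²) ≈ 0.8 units.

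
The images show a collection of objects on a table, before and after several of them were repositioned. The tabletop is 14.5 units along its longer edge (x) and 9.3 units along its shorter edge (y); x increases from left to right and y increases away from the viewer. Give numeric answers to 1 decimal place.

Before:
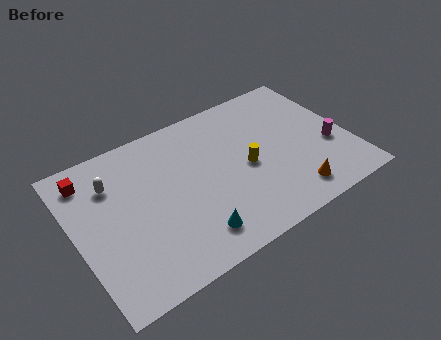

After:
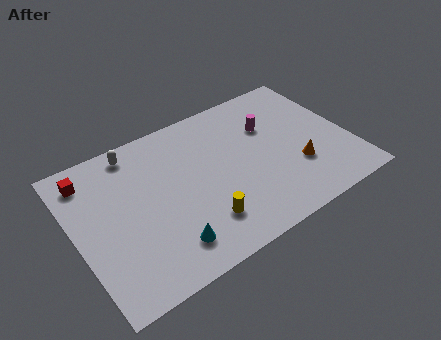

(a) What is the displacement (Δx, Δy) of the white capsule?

(1.4, 1.4)

The white capsule was at about (2.2, 6.8) and moved to about (3.6, 8.2).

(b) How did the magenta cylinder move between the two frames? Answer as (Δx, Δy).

(-2.8, 2.8)

From the two frames, the magenta cylinder sits at roughly (13.4, 3.5) before and (10.6, 6.3) after.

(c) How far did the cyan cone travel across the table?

1.3

The cyan cone was near (5.6, 1.7) before and (4.3, 1.8) after, so it travelled √(1.3² + 0.1²) ≈ 1.3 units.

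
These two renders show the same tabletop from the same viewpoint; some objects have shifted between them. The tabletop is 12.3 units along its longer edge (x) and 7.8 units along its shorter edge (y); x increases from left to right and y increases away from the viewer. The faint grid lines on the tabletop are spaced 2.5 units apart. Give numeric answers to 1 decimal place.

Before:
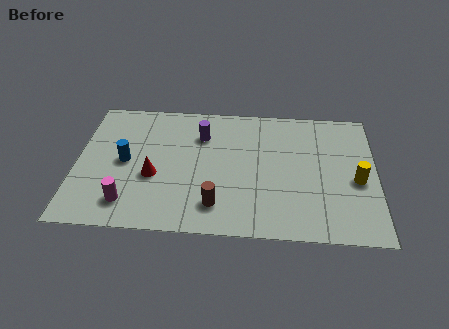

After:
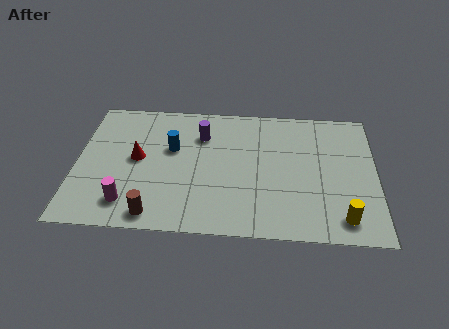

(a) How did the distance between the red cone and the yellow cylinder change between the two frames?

+0.6

They were about 8.3 units apart before and 8.9 after — 0.6 units further apart.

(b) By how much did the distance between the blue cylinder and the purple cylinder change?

-2.1

They were about 3.6 units apart before and 1.5 after — 2.1 units closer together.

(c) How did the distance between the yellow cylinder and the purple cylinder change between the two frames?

+0.5

They were about 6.8 units apart before and 7.3 after — 0.5 units further apart.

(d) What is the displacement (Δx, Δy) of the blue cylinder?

(1.9, 0.9)

The blue cylinder started near (2.0, 3.9) and ended near (3.9, 4.8).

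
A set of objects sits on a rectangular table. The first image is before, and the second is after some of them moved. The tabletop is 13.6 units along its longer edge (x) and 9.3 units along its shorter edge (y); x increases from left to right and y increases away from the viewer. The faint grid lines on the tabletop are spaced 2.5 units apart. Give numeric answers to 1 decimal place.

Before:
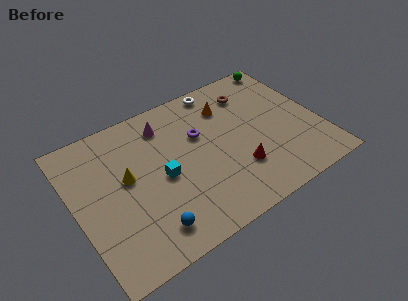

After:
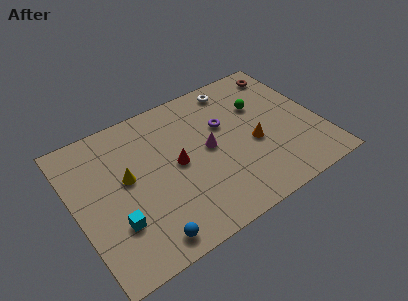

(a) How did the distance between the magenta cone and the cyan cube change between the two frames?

+2.6

The distance was about 3.3 in the first image and 5.9 in the second, so they moved 2.6 units further apart.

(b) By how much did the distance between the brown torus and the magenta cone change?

+1.0

The distance was about 4.9 in the first image and 5.9 in the second, so they moved 1.0 units further apart.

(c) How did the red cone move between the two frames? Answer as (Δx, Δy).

(-3.1, 2.0)

From the two frames, the red cone sits at roughly (8.7, 2.7) before and (5.6, 4.7) after.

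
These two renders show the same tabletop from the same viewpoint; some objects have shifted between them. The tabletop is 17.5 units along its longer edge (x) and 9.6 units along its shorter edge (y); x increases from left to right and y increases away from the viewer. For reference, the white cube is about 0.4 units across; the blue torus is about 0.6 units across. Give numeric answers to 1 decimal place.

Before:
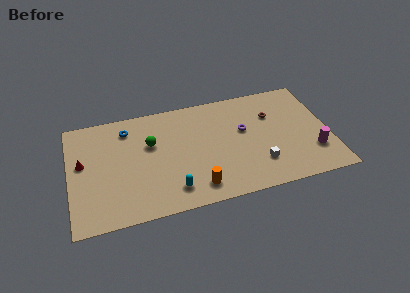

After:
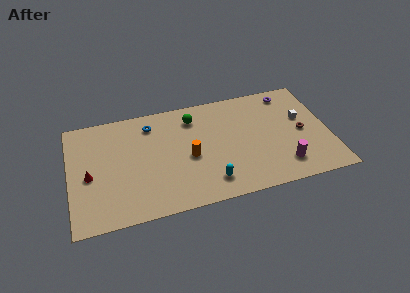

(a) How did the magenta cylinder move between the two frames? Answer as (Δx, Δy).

(-2.1, -0.7)

The magenta cylinder started near (16.3, 2.7) and ended near (14.2, 2.0).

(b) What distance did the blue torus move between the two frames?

1.6

From (4.0, 7.8) to (5.6, 7.8), the blue torus covered √(1.6² + 0.0²) ≈ 1.6 units.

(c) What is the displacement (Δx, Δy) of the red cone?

(0.4, -1.2)

From the two frames, the red cone sits at roughly (0.9, 5.5) before and (1.3, 4.3) after.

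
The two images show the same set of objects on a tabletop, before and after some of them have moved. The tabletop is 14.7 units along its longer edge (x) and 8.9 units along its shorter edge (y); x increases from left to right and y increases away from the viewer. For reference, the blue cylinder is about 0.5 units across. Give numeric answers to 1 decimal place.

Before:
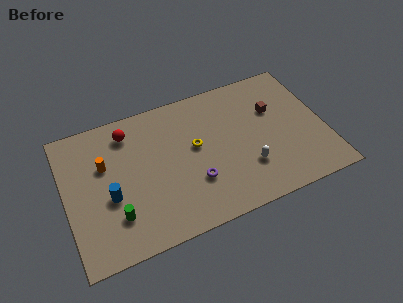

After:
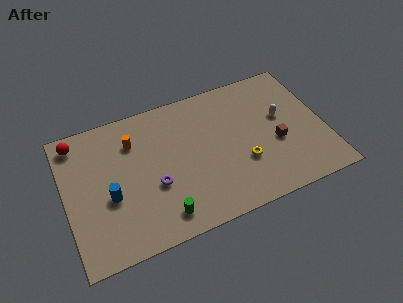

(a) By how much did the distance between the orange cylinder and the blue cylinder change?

+1.3

They were about 2.1 units apart before and 3.4 after — 1.3 units further apart.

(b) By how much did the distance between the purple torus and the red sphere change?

+0.3

They were about 5.6 units apart before and 5.9 after — 0.3 units further apart.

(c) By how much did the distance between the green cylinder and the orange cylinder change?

+1.9

Before: roughly 3.4 units apart; after: 5.3. That's 1.9 units further apart.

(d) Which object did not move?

the blue cylinder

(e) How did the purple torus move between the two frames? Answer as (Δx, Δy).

(-2.2, 0.6)

The purple torus started near (7.1, 2.8) and ended near (4.9, 3.4).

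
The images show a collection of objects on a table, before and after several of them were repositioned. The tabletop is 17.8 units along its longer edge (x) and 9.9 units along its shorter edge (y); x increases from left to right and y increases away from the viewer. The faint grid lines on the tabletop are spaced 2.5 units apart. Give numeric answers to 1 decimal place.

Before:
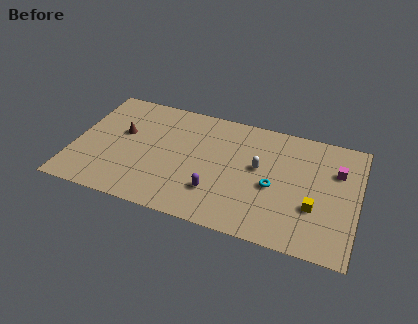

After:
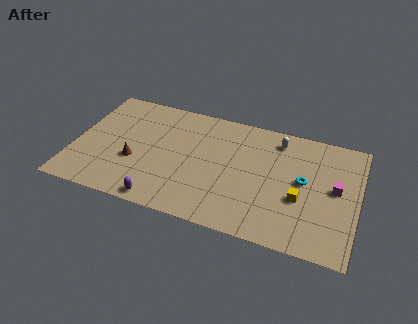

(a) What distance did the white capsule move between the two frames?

2.9

The white capsule was near (11.6, 5.6) before and (12.6, 8.3) after, so it travelled √(1.0² + 2.7²) ≈ 2.9 units.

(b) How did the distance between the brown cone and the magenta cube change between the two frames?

-0.9

Before: roughly 13.5 units apart; after: 12.6. That's 0.9 units closer together.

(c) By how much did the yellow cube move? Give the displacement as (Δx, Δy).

(-0.9, 0.4)

The yellow cube started near (15.2, 3.4) and ended near (14.3, 3.8).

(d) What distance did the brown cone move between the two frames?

2.4

The brown cone moved from about (2.9, 5.9) to (3.9, 3.7), a distance of √(1.0² + 2.2²) ≈ 2.4.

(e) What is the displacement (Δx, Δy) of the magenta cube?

(0.0, -1.5)

The magenta cube was at about (16.4, 6.8) and moved to about (16.4, 5.3).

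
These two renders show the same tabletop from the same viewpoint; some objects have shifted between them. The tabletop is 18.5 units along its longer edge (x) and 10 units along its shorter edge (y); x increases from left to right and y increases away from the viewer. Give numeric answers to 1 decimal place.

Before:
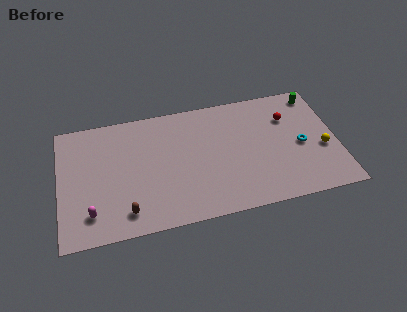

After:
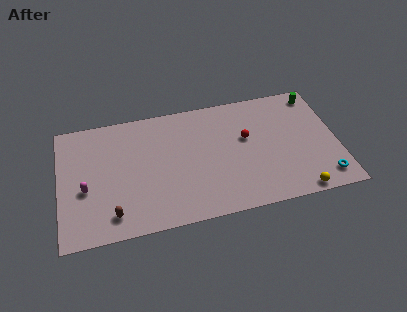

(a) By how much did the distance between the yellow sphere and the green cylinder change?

+3.4

They were about 4.7 units apart before and 8.1 after — 3.4 units further apart.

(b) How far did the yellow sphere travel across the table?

3.7

From (17.5, 4.0) to (15.6, 0.8), the yellow sphere covered √(1.9² + 3.2²) ≈ 3.7 units.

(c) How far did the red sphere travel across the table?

3.1

From (15.4, 7.1) to (12.5, 6.0), the red sphere covered √(2.9² + 1.1²) ≈ 3.1 units.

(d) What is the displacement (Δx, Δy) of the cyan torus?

(1.3, -3.0)

The cyan torus started near (16.1, 4.6) and ended near (17.4, 1.6).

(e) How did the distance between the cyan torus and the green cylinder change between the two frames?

+2.8

Before: roughly 4.3 units apart; after: 7.1. That's 2.8 units further apart.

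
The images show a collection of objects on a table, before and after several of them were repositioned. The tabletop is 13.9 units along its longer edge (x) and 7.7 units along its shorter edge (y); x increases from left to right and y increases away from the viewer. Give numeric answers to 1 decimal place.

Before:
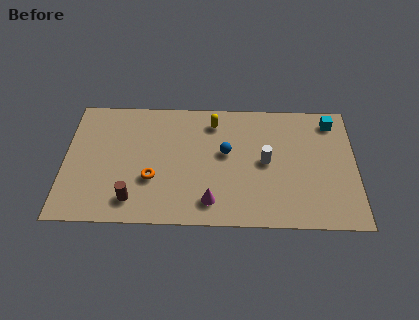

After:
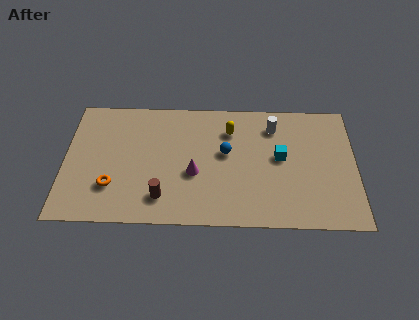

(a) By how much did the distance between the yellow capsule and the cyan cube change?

-2.8

Before: roughly 5.7 units apart; after: 2.9. That's 2.8 units closer together.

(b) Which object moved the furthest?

the cyan cube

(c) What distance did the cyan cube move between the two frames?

3.4

The cyan cube moved from about (12.8, 6.5) to (10.3, 4.2), a distance of √(2.5² + 2.3²) ≈ 3.4.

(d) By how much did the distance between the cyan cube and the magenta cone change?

-3.5

The distance was about 7.7 in the first image and 4.2 in the second, so they moved 3.5 units closer together.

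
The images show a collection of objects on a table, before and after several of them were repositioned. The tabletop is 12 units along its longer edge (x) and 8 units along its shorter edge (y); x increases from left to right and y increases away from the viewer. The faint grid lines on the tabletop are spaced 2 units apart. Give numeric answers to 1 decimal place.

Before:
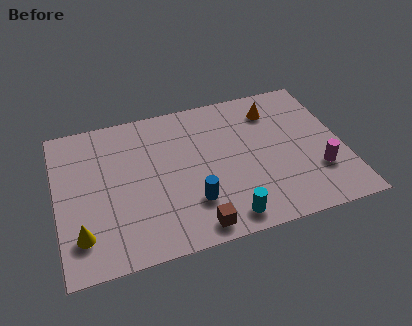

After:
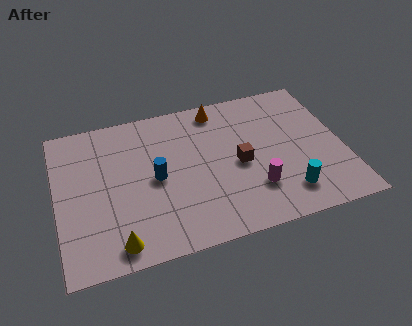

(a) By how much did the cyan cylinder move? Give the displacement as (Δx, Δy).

(2.6, 0.6)

The cyan cylinder started near (6.8, 1.0) and ended near (9.4, 1.6).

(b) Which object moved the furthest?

the brown cube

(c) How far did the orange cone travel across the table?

2.4

The orange cone was near (9.3, 6.3) before and (7.0, 7.0) after, so it travelled √(2.3² + 0.7²) ≈ 2.4 units.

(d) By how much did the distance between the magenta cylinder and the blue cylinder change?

-1.0

The distance was about 5.3 in the first image and 4.3 in the second, so they moved 1.0 units closer together.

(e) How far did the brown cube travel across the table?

3.5

The brown cube was near (5.5, 0.9) before and (7.6, 3.7) after, so it travelled √(2.1² + 2.8²) ≈ 3.5 units.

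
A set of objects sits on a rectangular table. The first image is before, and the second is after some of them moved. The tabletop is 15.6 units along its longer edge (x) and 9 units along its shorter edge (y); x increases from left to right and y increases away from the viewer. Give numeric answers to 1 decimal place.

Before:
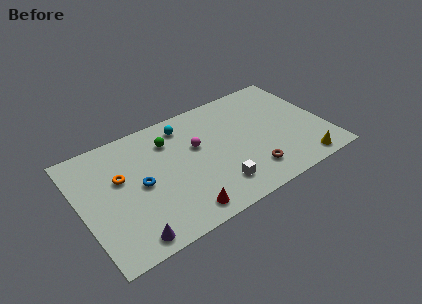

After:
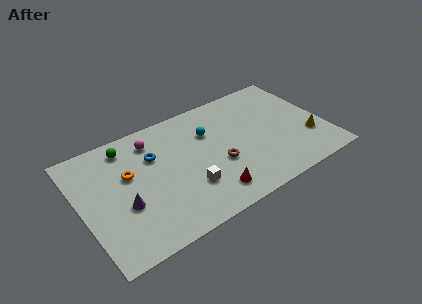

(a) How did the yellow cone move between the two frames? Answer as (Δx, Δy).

(0.8, 1.8)

From the two frames, the yellow cone sits at roughly (13.6, 1.0) before and (14.4, 2.8) after.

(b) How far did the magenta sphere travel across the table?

3.2

From (7.5, 5.5) to (4.9, 7.3), the magenta sphere covered √(2.6² + 1.8²) ≈ 3.2 units.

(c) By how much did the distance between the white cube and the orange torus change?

-2.3

The distance was about 6.7 in the first image and 4.4 in the second, so they moved 2.3 units closer together.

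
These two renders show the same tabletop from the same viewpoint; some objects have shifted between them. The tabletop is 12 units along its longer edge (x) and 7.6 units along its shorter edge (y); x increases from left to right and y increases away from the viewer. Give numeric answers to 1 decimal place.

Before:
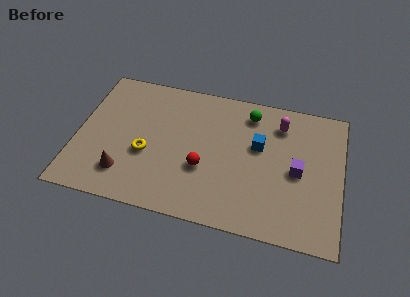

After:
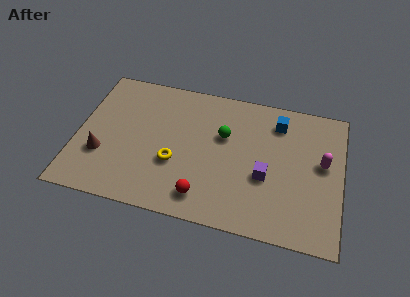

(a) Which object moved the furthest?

the magenta capsule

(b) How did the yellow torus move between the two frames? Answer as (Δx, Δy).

(1.3, -0.2)

The yellow torus was at about (3.2, 3.0) and moved to about (4.5, 2.8).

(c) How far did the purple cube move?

1.5

The purple cube moved from about (10.0, 3.6) to (8.6, 3.0), a distance of √(1.4² + 0.6²) ≈ 1.5.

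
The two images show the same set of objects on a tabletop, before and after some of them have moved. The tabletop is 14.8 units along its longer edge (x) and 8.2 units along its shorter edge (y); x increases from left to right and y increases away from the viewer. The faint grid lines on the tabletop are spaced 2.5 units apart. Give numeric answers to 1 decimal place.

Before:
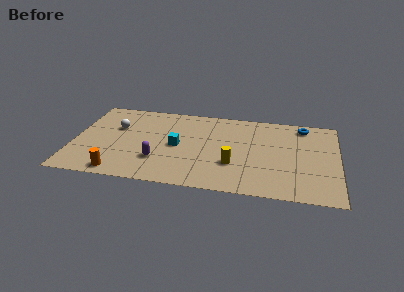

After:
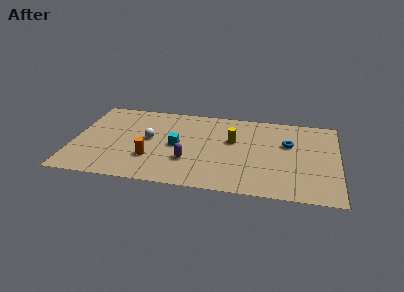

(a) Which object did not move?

the cyan cube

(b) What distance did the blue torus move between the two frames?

2.1

From (12.8, 7.1) to (12.0, 5.2), the blue torus covered √(0.8² + 1.9²) ≈ 2.1 units.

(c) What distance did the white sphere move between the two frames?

2.1

The white sphere was near (2.3, 5.3) before and (4.2, 4.4) after, so it travelled √(1.9² + 0.9²) ≈ 2.1 units.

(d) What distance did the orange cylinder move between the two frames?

2.3

The orange cylinder moved from about (2.7, 0.9) to (4.4, 2.5), a distance of √(1.7² + 1.6²) ≈ 2.3.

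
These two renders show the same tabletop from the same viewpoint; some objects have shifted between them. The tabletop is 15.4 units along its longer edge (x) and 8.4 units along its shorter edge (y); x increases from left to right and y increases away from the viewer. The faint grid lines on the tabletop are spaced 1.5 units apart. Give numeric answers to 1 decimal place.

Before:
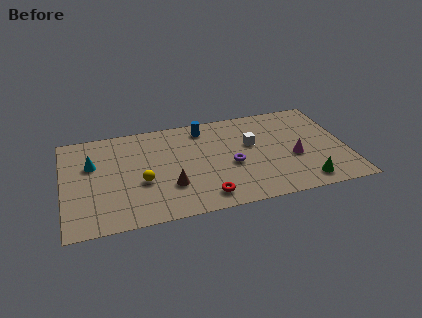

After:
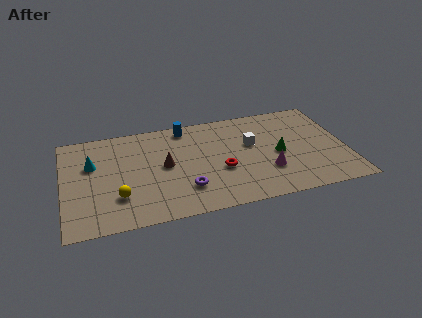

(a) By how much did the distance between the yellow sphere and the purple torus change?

-1.3

They were about 4.9 units apart before and 3.6 after — 1.3 units closer together.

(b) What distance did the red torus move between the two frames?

2.2

The red torus was near (7.5, 1.3) before and (8.5, 3.3) after, so it travelled √(1.0² + 2.0²) ≈ 2.2 units.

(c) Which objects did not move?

the cyan cone and the white cube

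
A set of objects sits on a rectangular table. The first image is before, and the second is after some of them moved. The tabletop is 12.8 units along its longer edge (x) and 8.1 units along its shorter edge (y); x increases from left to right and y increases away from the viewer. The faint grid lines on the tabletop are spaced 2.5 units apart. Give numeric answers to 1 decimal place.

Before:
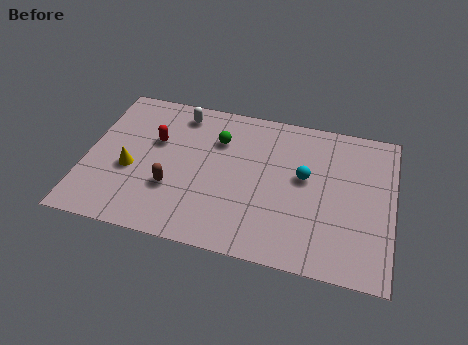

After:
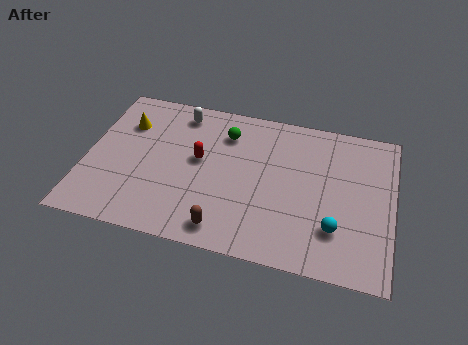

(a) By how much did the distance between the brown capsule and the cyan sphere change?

-1.1

They were about 5.7 units apart before and 4.6 after — 1.1 units closer together.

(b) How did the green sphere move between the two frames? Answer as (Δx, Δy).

(0.3, 0.4)

From the two frames, the green sphere sits at roughly (5.4, 5.8) before and (5.7, 6.2) after.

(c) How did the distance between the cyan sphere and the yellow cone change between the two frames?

+2.4

The distance was about 7.3 in the first image and 9.7 in the second, so they moved 2.4 units further apart.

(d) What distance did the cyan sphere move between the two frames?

2.8

From (9.1, 4.6) to (10.5, 2.2), the cyan sphere covered √(1.4² + 2.4²) ≈ 2.8 units.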